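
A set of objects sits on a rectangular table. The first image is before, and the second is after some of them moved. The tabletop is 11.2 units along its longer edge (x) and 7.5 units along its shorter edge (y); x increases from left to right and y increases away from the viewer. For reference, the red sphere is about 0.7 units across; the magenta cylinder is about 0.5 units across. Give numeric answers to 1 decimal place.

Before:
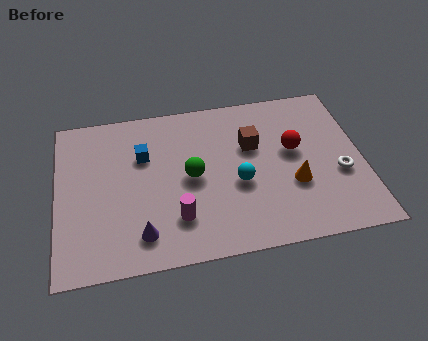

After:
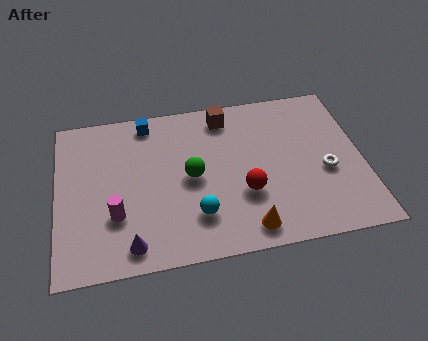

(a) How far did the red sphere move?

2.5

The red sphere moved from about (8.7, 4.3) to (6.8, 2.6), a distance of √(1.9² + 1.7²) ≈ 2.5.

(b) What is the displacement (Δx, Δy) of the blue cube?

(0.2, 1.6)

The blue cube started near (3.2, 5.0) and ended near (3.4, 6.6).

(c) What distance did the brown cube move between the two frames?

1.8

The brown cube was near (7.2, 4.8) before and (6.3, 6.4) after, so it travelled √(0.9² + 1.6²) ≈ 1.8 units.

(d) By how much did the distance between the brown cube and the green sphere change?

+0.5

They were about 2.5 units apart before and 3.0 after — 0.5 units further apart.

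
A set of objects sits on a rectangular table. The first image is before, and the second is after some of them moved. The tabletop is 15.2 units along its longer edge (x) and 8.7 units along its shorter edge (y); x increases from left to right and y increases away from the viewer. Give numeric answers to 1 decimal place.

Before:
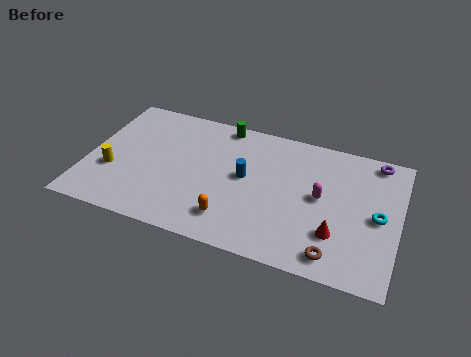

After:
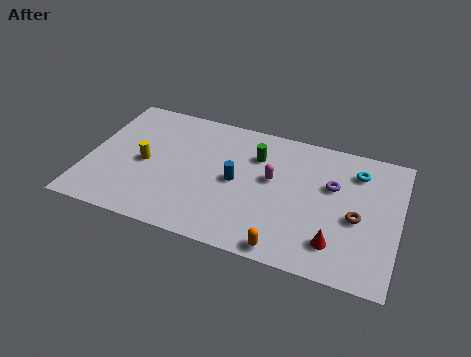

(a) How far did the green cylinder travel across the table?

2.4

From (6.3, 7.9) to (8.1, 6.3), the green cylinder covered √(1.8² + 1.6²) ≈ 2.4 units.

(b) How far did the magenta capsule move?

2.4

From (11.4, 4.6) to (9.0, 5.0), the magenta capsule covered √(2.4² + 0.4²) ≈ 2.4 units.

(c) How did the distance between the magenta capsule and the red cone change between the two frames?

+2.2

The distance was about 2.3 in the first image and 4.5 in the second, so they moved 2.2 units further apart.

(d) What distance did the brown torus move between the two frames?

2.8

The brown torus was near (12.3, 1.2) before and (13.2, 3.8) after, so it travelled √(0.9² + 2.6²) ≈ 2.8 units.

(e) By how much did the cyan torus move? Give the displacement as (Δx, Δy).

(-1.2, 2.6)

The cyan torus was at about (14.2, 4.2) and moved to about (13.0, 6.8).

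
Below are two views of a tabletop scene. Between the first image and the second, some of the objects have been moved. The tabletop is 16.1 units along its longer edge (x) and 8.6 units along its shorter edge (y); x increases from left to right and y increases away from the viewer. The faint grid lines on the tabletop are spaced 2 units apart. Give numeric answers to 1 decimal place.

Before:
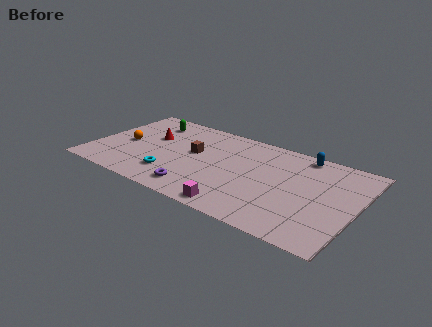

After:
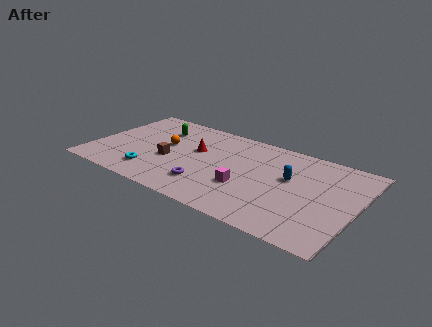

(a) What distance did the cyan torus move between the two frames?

1.2

The cyan torus was near (5.2, 2.1) before and (4.0, 1.8) after, so it travelled √(1.2² + 0.3²) ≈ 1.2 units.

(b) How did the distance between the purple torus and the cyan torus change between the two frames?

+1.6

The distance was about 1.8 in the first image and 3.4 in the second, so they moved 1.6 units further apart.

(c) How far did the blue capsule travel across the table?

2.6

From (12.4, 7.7) to (12.0, 5.1), the blue capsule covered √(0.4² + 2.6²) ≈ 2.6 units.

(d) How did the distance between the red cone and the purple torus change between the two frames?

-2.0

Before: roughly 5.3 units apart; after: 3.3. That's 2.0 units closer together.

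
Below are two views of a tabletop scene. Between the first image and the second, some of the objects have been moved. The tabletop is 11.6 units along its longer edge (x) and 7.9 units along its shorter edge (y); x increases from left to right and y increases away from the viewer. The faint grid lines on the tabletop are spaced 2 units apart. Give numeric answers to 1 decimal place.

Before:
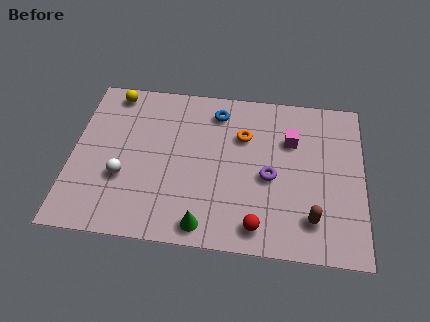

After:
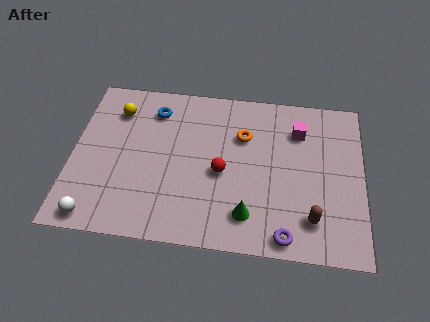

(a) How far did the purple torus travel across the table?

2.8

The purple torus moved from about (7.9, 3.5) to (8.6, 0.8), a distance of √(0.7² + 2.7²) ≈ 2.8.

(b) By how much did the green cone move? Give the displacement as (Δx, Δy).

(1.7, 0.7)

The green cone started near (5.4, 0.9) and ended near (7.1, 1.6).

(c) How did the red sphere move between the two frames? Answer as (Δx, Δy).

(-1.5, 2.4)

The red sphere started near (7.5, 1.1) and ended near (6.0, 3.5).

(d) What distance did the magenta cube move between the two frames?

0.6

From (8.7, 5.4) to (9.0, 5.9), the magenta cube covered √(0.3² + 0.5²) ≈ 0.6 units.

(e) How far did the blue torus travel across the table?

2.5

The blue torus moved from about (5.7, 6.5) to (3.2, 6.3), a distance of √(2.5² + 0.2²) ≈ 2.5.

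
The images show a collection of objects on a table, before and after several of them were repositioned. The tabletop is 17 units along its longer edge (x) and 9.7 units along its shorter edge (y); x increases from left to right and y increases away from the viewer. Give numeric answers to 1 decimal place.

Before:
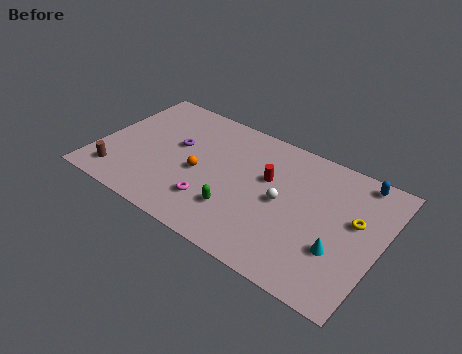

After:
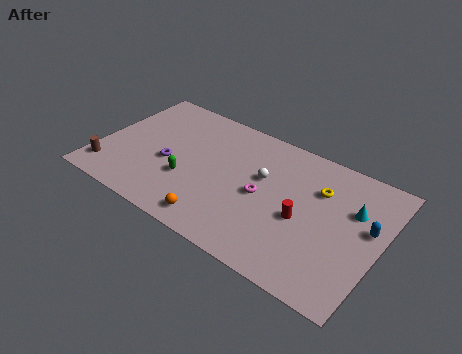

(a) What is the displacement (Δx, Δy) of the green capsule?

(-3.2, 0.7)

The green capsule was at about (8.8, 2.7) and moved to about (5.6, 3.4).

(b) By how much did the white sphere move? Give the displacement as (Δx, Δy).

(-1.4, 1.1)

From the two frames, the white sphere sits at roughly (11.2, 4.8) before and (9.8, 5.9) after.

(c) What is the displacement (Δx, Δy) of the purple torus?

(-0.2, -1.6)

From the two frames, the purple torus sits at roughly (4.5, 5.7) before and (4.3, 4.1) after.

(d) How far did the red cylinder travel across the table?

3.0

The red cylinder was near (10.1, 6.0) before and (12.5, 4.2) after, so it travelled √(2.4² + 1.8²) ≈ 3.0 units.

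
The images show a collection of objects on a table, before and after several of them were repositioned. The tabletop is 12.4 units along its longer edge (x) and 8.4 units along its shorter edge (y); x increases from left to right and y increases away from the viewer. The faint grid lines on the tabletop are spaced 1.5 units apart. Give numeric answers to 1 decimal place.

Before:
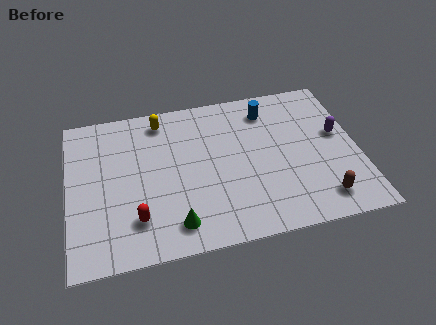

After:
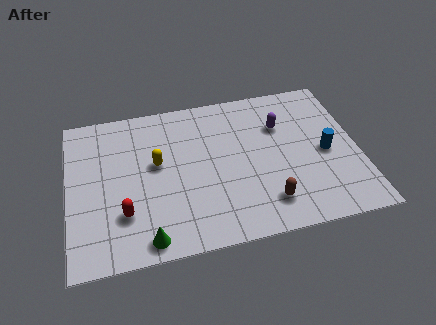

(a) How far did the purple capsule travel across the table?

2.6

From (11.6, 4.8) to (9.2, 5.8), the purple capsule covered √(2.4² + 1.0²) ≈ 2.6 units.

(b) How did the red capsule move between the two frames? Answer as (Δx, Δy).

(-0.5, 0.4)

The red capsule was at about (2.8, 2.0) and moved to about (2.3, 2.4).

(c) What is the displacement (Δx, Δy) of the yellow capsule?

(-0.3, -2.4)

The yellow capsule was at about (4.1, 7.2) and moved to about (3.8, 4.8).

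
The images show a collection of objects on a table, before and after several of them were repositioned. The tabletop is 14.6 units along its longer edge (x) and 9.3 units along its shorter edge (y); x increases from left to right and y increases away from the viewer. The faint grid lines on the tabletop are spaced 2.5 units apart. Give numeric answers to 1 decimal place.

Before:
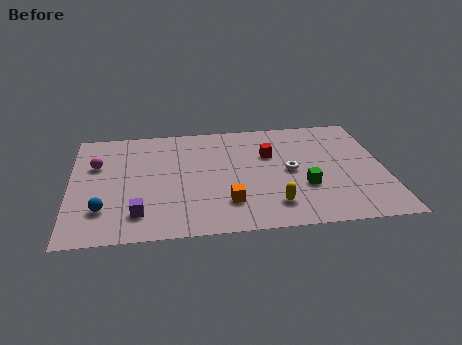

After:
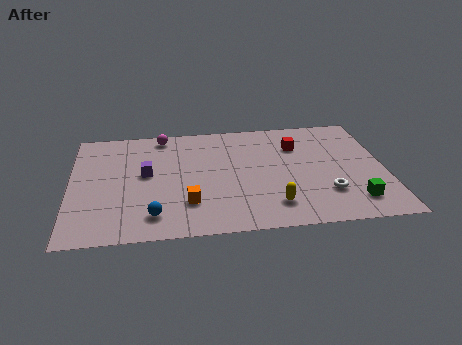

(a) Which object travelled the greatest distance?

the magenta sphere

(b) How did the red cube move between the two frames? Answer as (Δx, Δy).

(1.3, 0.6)

From the two frames, the red cube sits at roughly (9.3, 6.1) before and (10.6, 6.7) after.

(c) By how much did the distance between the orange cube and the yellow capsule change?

+1.8

The distance was about 2.1 in the first image and 3.9 in the second, so they moved 1.8 units further apart.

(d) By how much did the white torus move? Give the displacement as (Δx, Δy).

(1.6, -2.0)

The white torus started near (10.2, 4.6) and ended near (11.8, 2.6).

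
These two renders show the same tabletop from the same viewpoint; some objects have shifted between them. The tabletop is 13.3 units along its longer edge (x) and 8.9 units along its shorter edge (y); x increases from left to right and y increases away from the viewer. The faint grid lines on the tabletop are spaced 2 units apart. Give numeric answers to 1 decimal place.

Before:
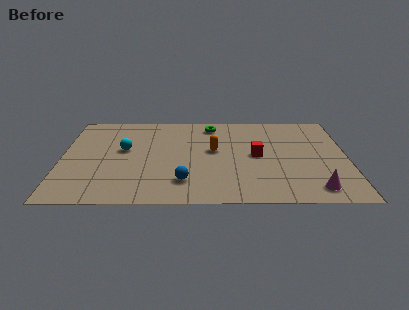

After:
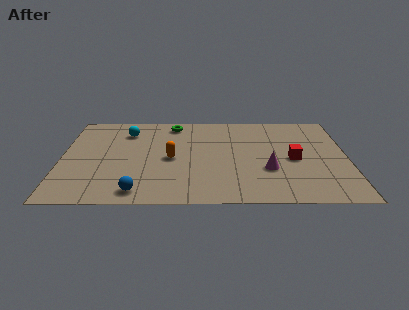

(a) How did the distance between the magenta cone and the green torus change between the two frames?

-1.5

Before: roughly 7.9 units apart; after: 6.4. That's 1.5 units closer together.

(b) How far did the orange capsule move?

2.2

From (7.1, 5.0) to (5.1, 4.2), the orange capsule covered √(2.0² + 0.8²) ≈ 2.2 units.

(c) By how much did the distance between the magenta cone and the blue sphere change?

+0.3

Before: roughly 6.0 units apart; after: 6.3. That's 0.3 units further apart.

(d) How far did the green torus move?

1.8

The green torus was near (7.0, 7.6) before and (5.2, 7.7) after, so it travelled √(1.8² + 0.1²) ≈ 1.8 units.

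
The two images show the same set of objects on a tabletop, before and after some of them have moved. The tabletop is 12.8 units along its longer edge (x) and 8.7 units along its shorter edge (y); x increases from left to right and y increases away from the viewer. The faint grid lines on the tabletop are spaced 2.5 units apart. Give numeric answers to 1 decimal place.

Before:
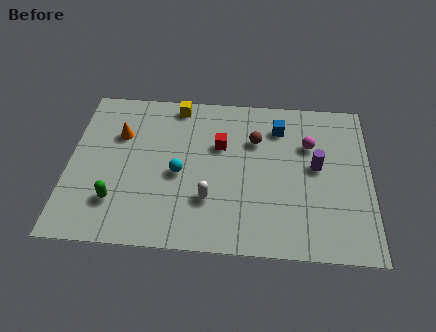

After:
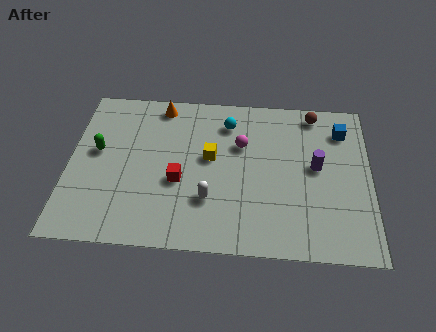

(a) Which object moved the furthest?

the cyan sphere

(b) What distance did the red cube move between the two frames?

2.7

The red cube was near (6.4, 5.6) before and (4.7, 3.5) after, so it travelled √(1.7² + 2.1²) ≈ 2.7 units.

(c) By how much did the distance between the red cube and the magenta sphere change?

-0.4

Before: roughly 3.8 units apart; after: 3.4. That's 0.4 units closer together.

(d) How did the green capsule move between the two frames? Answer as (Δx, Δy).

(-0.9, 2.7)

The green capsule started near (2.1, 2.2) and ended near (1.2, 4.9).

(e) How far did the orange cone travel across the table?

2.5

From (2.1, 5.9) to (3.8, 7.7), the orange cone covered √(1.7² + 1.8²) ≈ 2.5 units.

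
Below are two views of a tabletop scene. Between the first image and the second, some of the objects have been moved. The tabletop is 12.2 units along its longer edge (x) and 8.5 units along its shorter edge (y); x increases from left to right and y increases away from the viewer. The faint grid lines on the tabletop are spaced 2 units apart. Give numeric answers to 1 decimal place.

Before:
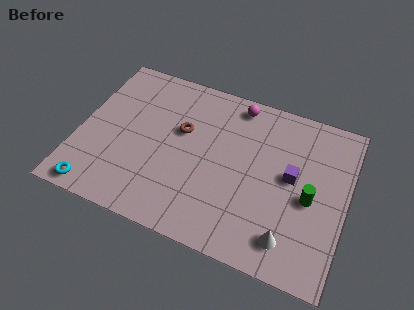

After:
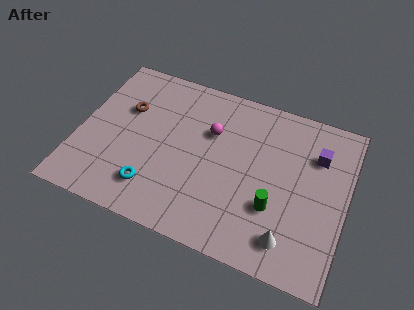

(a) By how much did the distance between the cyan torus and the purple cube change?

-1.1

The distance was about 9.3 in the first image and 8.2 in the second, so they moved 1.1 units closer together.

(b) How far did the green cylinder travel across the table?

1.8

From (10.6, 3.8) to (9.1, 2.8), the green cylinder covered √(1.5² + 1.0²) ≈ 1.8 units.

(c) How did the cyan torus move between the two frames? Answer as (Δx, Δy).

(2.5, 1.0)

The cyan torus was at about (1.2, 0.8) and moved to about (3.7, 1.8).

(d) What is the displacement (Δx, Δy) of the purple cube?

(1.0, 1.5)

From the two frames, the purple cube sits at roughly (9.7, 4.6) before and (10.7, 6.1) after.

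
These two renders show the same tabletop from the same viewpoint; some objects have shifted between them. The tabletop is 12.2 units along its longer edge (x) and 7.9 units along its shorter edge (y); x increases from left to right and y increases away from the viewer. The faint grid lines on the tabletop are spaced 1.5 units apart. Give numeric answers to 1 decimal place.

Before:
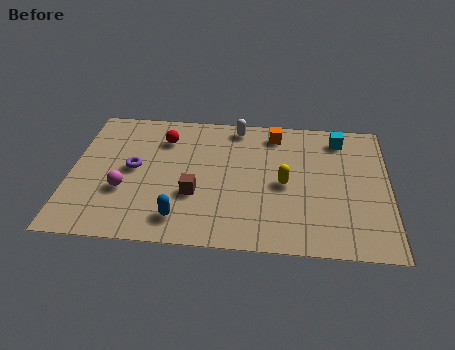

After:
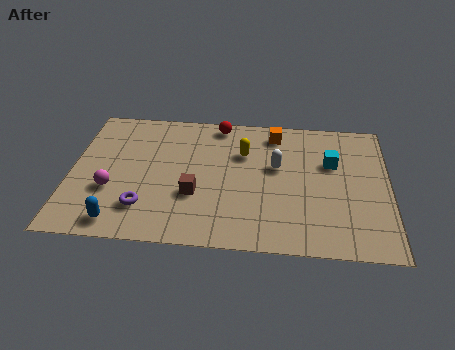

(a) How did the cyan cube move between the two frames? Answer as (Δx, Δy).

(-0.3, -1.5)

From the two frames, the cyan cube sits at roughly (10.3, 6.6) before and (10.0, 5.1) after.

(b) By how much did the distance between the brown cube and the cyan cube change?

-1.0

The distance was about 6.7 in the first image and 5.7 in the second, so they moved 1.0 units closer together.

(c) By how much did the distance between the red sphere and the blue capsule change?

+2.4

Before: roughly 4.7 units apart; after: 7.1. That's 2.4 units further apart.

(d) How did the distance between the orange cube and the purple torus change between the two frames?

+0.9

The distance was about 6.0 in the first image and 6.9 in the second, so they moved 0.9 units further apart.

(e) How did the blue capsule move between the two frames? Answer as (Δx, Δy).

(-2.3, -0.4)

From the two frames, the blue capsule sits at roughly (4.3, 1.4) before and (2.0, 1.0) after.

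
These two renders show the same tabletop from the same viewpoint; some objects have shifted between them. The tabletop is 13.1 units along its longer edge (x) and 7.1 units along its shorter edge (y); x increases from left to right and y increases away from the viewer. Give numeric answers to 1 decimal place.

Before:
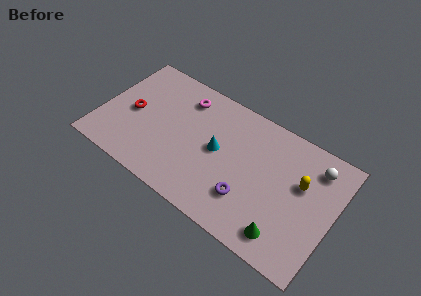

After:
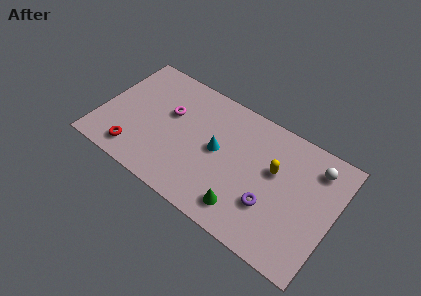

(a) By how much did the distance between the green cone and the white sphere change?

+0.9

The distance was about 4.6 in the first image and 5.5 in the second, so they moved 0.9 units further apart.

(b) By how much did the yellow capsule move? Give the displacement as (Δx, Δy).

(-1.5, -0.1)

The yellow capsule was at about (11.2, 4.4) and moved to about (9.7, 4.3).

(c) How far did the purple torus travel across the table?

1.2

From (8.6, 2.0) to (9.8, 2.3), the purple torus covered √(1.2² + 0.3²) ≈ 1.2 units.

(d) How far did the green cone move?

2.3

The green cone moved from about (10.8, 1.2) to (8.5, 1.3), a distance of √(2.3² + 0.1²) ≈ 2.3.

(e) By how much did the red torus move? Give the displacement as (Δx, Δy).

(0.6, -2.2)

The red torus was at about (1.7, 3.4) and moved to about (2.3, 1.2).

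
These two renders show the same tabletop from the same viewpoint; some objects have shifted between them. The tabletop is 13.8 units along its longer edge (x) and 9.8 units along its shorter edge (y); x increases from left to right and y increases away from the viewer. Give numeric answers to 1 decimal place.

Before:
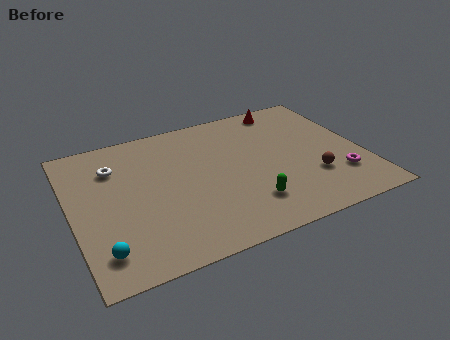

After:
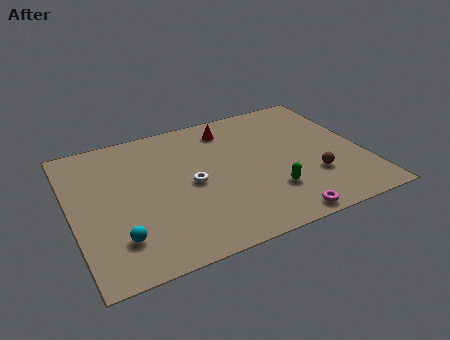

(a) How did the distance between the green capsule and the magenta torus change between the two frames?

-2.5

Before: roughly 4.4 units apart; after: 1.9. That's 2.5 units closer together.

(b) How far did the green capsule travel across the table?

1.2

From (8.0, 2.3) to (9.1, 2.7), the green capsule covered √(1.1² + 0.4²) ≈ 1.2 units.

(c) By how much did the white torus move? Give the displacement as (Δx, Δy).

(3.4, -2.5)

The white torus was at about (2.2, 7.2) and moved to about (5.6, 4.7).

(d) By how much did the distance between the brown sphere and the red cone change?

+0.4

They were about 5.7 units apart before and 6.1 after — 0.4 units further apart.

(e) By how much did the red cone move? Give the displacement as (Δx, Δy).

(-2.9, -0.6)

From the two frames, the red cone sits at roughly (10.7, 8.7) before and (7.8, 8.1) after.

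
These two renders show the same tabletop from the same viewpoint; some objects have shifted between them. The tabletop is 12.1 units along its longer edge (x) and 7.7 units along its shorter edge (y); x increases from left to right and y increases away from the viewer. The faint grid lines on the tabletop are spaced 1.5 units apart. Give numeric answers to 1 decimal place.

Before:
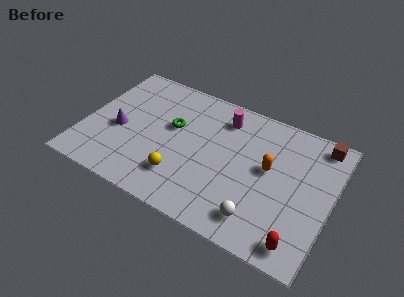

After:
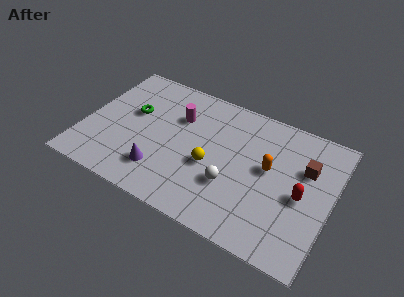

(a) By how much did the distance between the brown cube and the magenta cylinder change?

+1.6

They were about 4.7 units apart before and 6.3 after — 1.6 units further apart.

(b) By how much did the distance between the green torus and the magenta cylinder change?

-0.5

They were about 2.8 units apart before and 2.3 after — 0.5 units closer together.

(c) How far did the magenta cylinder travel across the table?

2.3

The magenta cylinder was near (6.5, 6.2) before and (4.4, 5.3) after, so it travelled √(2.1² + 0.9²) ≈ 2.3 units.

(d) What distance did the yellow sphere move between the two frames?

1.8

The yellow sphere moved from about (5.0, 1.9) to (6.3, 3.2), a distance of √(1.3² + 1.3²) ≈ 1.8.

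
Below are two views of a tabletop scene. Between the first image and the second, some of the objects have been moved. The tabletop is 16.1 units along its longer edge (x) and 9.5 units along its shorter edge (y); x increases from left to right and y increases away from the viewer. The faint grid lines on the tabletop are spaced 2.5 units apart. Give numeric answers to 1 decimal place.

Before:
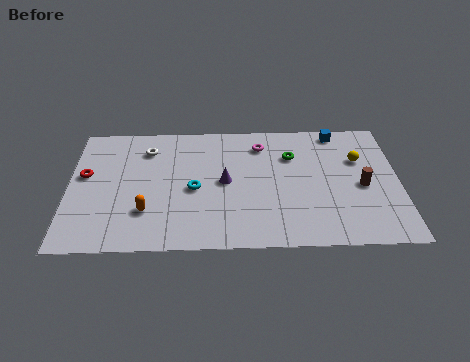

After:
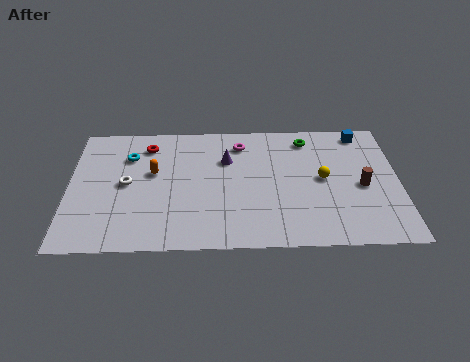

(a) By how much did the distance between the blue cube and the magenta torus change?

+2.1

The distance was about 3.9 in the first image and 6.0 in the second, so they moved 2.1 units further apart.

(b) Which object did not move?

the brown cylinder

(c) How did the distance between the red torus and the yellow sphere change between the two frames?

-4.4

The distance was about 13.4 in the first image and 9.0 in the second, so they moved 4.4 units closer together.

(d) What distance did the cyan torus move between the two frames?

4.1

The cyan torus moved from about (6.1, 4.3) to (2.9, 6.9), a distance of √(3.2² + 2.6²) ≈ 4.1.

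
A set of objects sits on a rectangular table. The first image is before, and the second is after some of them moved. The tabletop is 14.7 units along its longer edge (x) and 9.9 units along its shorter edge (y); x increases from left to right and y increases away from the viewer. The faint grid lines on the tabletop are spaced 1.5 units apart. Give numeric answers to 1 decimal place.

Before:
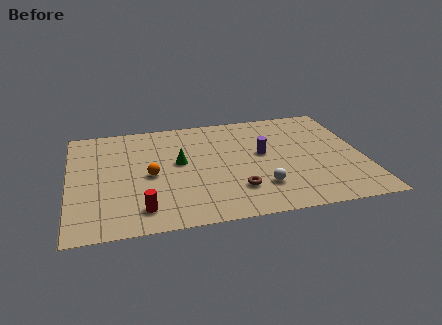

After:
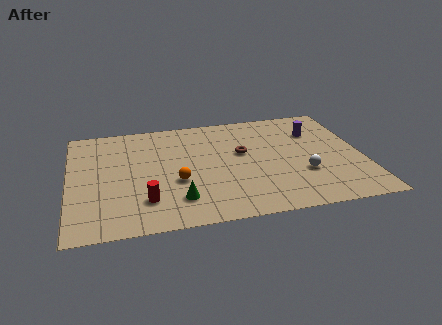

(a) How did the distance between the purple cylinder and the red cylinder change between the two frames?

+2.7

They were about 7.3 units apart before and 10.0 after — 2.7 units further apart.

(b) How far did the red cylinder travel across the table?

0.7

From (3.5, 1.7) to (3.7, 2.4), the red cylinder covered √(0.2² + 0.7²) ≈ 0.7 units.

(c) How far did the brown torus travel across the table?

3.3

The brown torus was near (8.2, 2.5) before and (8.7, 5.8) after, so it travelled √(0.5² + 3.3²) ≈ 3.3 units.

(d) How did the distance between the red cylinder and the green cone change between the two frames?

-2.7

They were about 4.3 units apart before and 1.6 after — 2.7 units closer together.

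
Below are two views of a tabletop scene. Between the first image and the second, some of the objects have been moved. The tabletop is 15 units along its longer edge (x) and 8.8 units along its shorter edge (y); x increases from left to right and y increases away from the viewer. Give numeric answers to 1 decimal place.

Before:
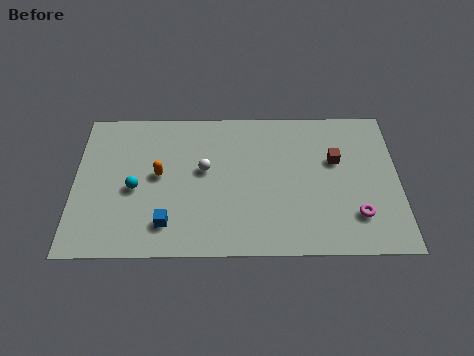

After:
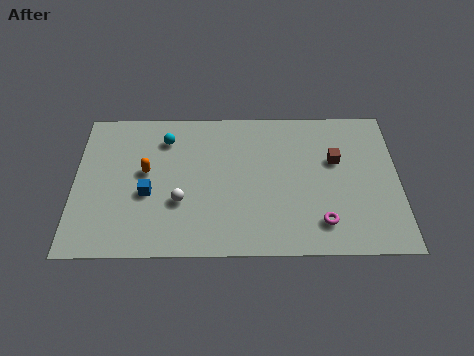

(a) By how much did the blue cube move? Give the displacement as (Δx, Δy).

(-0.9, 1.8)

From the two frames, the blue cube sits at roughly (4.3, 1.8) before and (3.4, 3.6) after.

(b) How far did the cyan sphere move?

3.3

The cyan sphere moved from about (2.8, 3.9) to (4.2, 6.9), a distance of √(1.4² + 3.0²) ≈ 3.3.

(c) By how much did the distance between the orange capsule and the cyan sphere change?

+0.8

The distance was about 1.4 in the first image and 2.2 in the second, so they moved 0.8 units further apart.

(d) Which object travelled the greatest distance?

the cyan sphere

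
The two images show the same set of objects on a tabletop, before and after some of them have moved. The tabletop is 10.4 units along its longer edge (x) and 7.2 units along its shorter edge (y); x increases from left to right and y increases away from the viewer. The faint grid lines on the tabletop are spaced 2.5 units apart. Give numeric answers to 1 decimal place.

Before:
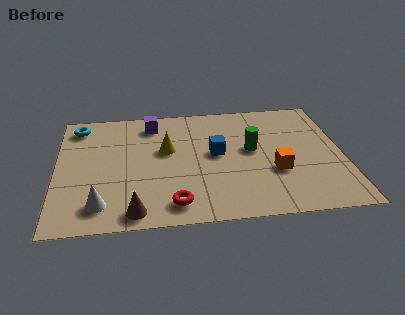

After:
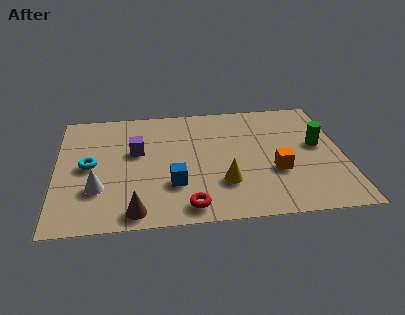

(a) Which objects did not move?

the orange cube and the brown cone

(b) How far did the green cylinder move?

2.4

From (7.1, 4.0) to (9.5, 4.0), the green cylinder covered √(2.4² + 0.0²) ≈ 2.4 units.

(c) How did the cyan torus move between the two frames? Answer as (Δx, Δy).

(0.4, -2.5)

From the two frames, the cyan torus sits at roughly (0.8, 6.1) before and (1.2, 3.6) after.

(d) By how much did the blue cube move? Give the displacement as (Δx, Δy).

(-1.6, -1.7)

From the two frames, the blue cube sits at roughly (5.8, 3.9) before and (4.2, 2.2) after.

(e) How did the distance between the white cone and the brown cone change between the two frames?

+0.6

They were about 1.3 units apart before and 1.9 after — 0.6 units further apart.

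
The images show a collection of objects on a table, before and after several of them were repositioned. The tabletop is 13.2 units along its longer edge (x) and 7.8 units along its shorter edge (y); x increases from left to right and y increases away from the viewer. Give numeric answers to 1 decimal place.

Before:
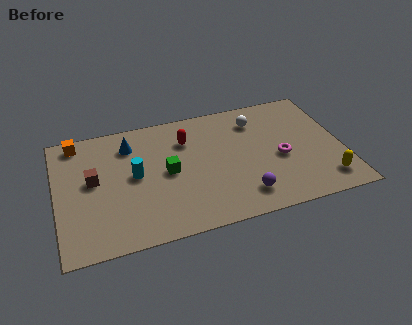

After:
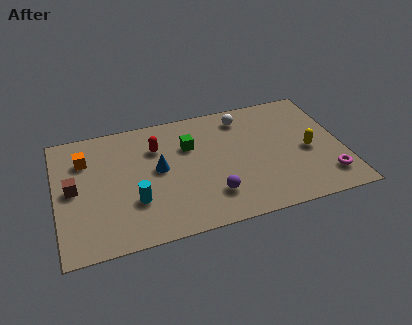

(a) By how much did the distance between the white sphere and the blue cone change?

-1.2

They were about 5.9 units apart before and 4.7 after — 1.2 units closer together.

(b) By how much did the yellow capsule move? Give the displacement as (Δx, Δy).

(-0.6, 2.1)

The yellow capsule was at about (12.2, 1.4) and moved to about (11.6, 3.5).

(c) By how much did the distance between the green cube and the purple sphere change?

-0.6

They were about 4.1 units apart before and 3.5 after — 0.6 units closer together.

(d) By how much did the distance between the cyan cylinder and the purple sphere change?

-1.9

They were about 5.5 units apart before and 3.6 after — 1.9 units closer together.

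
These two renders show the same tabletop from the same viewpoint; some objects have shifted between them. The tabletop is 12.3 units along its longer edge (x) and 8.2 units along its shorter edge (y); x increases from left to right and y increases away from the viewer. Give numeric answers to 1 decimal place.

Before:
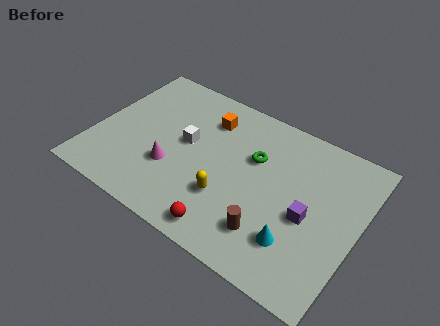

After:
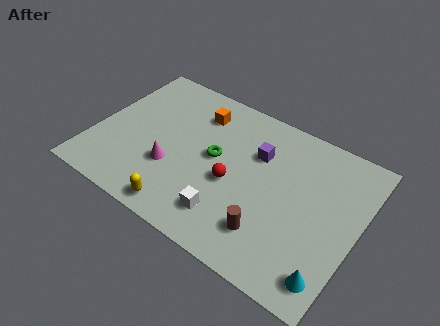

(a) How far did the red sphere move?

2.5

The red sphere moved from about (6.8, 1.0) to (6.6, 3.5), a distance of √(0.2² + 2.5²) ≈ 2.5.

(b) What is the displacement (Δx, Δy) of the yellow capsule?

(-1.8, -1.7)

From the two frames, the yellow capsule sits at roughly (6.5, 2.6) before and (4.7, 0.9) after.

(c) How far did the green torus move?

1.9

From (7.3, 5.3) to (5.6, 4.4), the green torus covered √(1.7² + 0.9²) ≈ 1.9 units.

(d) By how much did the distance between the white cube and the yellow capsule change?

-0.8

Before: roughly 3.0 units apart; after: 2.2. That's 0.8 units closer together.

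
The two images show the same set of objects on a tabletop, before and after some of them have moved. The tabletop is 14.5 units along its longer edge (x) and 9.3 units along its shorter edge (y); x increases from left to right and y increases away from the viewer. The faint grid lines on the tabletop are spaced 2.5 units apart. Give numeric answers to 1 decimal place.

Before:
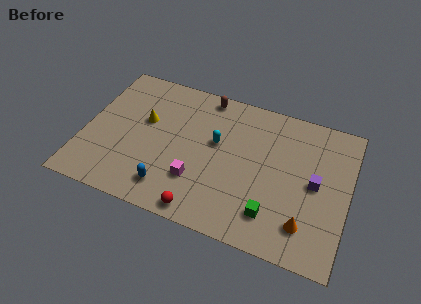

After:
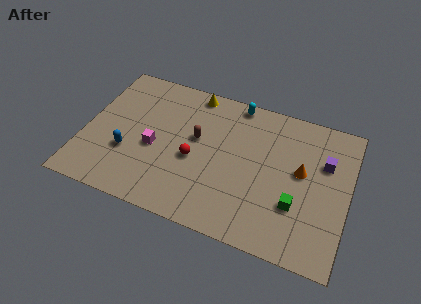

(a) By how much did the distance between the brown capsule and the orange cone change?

-3.0

Before: roughly 8.8 units apart; after: 5.8. That's 3.0 units closer together.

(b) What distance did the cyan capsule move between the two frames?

3.1

The cyan capsule was near (7.2, 5.5) before and (8.0, 8.5) after, so it travelled √(0.8² + 3.0²) ≈ 3.1 units.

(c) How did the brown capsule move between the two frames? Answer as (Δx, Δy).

(-0.2, -3.0)

From the two frames, the brown capsule sits at roughly (6.3, 8.4) before and (6.1, 5.4) after.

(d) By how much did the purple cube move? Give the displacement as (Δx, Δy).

(0.4, 1.5)

The purple cube was at about (12.7, 4.7) and moved to about (13.1, 6.2).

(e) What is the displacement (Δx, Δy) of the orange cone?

(-0.5, 3.2)

From the two frames, the orange cone sits at roughly (12.4, 2.0) before and (11.9, 5.2) after.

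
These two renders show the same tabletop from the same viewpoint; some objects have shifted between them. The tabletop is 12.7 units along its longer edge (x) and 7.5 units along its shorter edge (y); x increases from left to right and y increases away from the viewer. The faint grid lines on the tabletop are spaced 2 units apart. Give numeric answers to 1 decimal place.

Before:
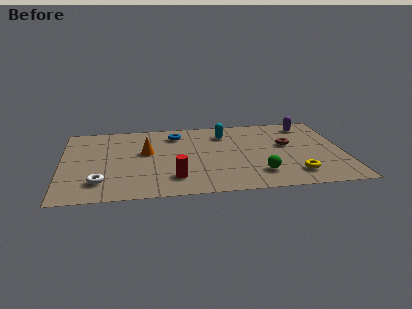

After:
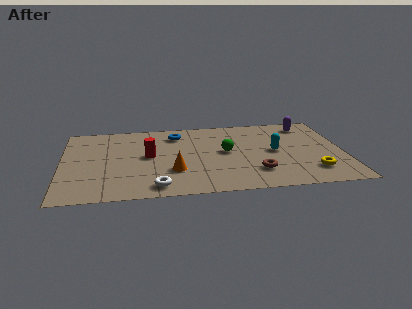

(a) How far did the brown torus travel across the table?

2.9

The brown torus moved from about (10.2, 4.4) to (8.7, 1.9), a distance of √(1.5² + 2.5²) ≈ 2.9.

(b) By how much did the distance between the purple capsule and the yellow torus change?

-0.3

Before: roughly 4.9 units apart; after: 4.6. That's 0.3 units closer together.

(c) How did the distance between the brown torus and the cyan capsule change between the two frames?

-1.0

Before: roughly 3.1 units apart; after: 2.1. That's 1.0 units closer together.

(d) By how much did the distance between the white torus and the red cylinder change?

-0.3

The distance was about 3.3 in the first image and 3.0 in the second, so they moved 0.3 units closer together.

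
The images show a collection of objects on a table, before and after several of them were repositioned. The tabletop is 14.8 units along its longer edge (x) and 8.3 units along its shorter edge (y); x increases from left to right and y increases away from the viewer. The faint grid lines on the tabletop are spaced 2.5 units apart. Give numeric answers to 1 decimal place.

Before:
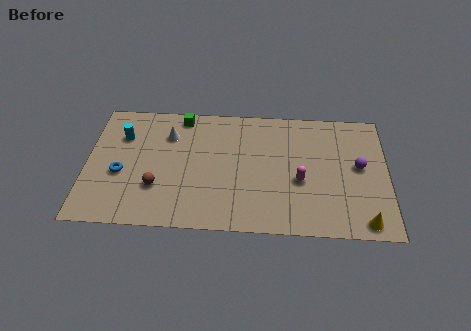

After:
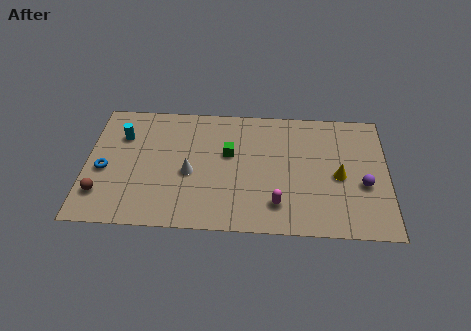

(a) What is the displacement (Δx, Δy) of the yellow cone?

(-1.2, 2.9)

From the two frames, the yellow cone sits at roughly (13.6, 0.9) before and (12.4, 3.8) after.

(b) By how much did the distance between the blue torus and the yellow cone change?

-0.7

They were about 12.2 units apart before and 11.5 after — 0.7 units closer together.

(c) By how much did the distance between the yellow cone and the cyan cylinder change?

-2.0

The distance was about 12.9 in the first image and 10.9 in the second, so they moved 2.0 units closer together.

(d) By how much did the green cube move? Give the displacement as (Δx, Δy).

(2.4, -2.4)

From the two frames, the green cube sits at roughly (4.6, 7.4) before and (7.0, 5.0) after.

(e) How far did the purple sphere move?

1.2

The purple sphere moved from about (13.4, 4.5) to (13.6, 3.3), a distance of √(0.2² + 1.2²) ≈ 1.2.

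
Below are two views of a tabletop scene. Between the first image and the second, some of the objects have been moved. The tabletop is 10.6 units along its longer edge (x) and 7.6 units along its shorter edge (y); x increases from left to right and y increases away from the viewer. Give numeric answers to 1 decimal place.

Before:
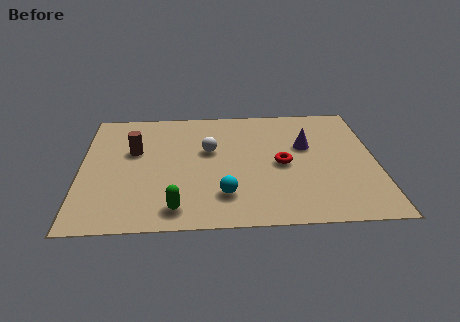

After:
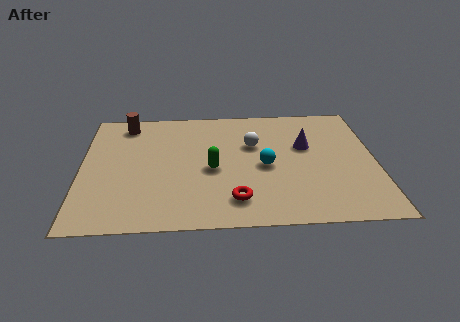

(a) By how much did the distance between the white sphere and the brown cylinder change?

+2.2

Before: roughly 2.7 units apart; after: 4.9. That's 2.2 units further apart.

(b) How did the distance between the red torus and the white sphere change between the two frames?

+0.7

The distance was about 2.8 in the first image and 3.5 in the second, so they moved 0.7 units further apart.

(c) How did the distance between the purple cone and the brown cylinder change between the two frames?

+0.5

Before: roughly 6.2 units apart; after: 6.7. That's 0.5 units further apart.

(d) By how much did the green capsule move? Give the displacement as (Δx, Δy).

(1.3, 2.3)

From the two frames, the green capsule sits at roughly (3.4, 1.1) before and (4.7, 3.4) after.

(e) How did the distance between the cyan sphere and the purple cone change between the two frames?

-2.3

Before: roughly 4.2 units apart; after: 1.9. That's 2.3 units closer together.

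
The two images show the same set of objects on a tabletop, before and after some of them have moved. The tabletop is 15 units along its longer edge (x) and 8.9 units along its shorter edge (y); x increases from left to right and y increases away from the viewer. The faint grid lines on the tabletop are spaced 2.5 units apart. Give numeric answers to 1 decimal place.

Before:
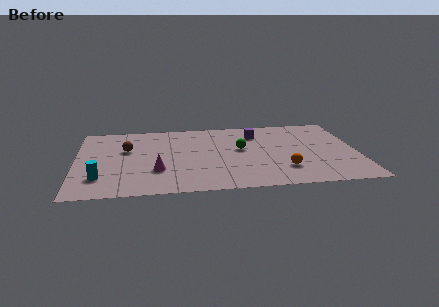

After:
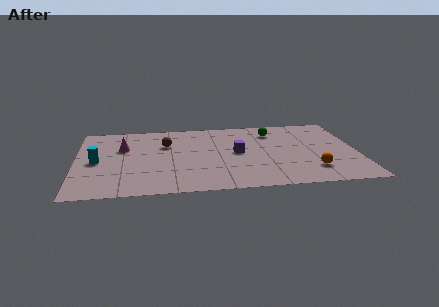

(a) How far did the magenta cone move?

3.5

From (4.3, 2.8) to (2.5, 5.8), the magenta cone covered √(1.8² + 3.0²) ≈ 3.5 units.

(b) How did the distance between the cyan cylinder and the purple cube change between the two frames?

-2.1

Before: roughly 9.6 units apart; after: 7.5. That's 2.1 units closer together.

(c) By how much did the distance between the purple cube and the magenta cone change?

-0.5

Before: roughly 6.7 units apart; after: 6.2. That's 0.5 units closer together.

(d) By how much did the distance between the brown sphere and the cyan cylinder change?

+0.4

Before: roughly 3.7 units apart; after: 4.1. That's 0.4 units further apart.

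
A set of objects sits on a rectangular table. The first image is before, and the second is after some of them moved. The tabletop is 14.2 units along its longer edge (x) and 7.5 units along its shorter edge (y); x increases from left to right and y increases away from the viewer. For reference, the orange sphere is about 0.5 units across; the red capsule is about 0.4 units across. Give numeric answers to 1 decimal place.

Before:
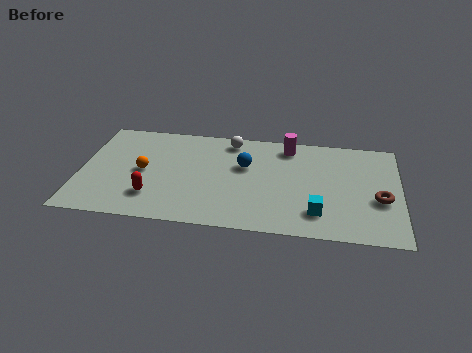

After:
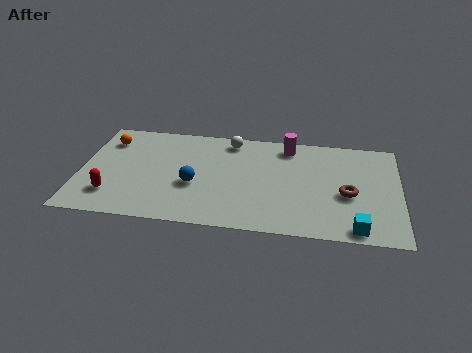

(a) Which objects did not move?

the magenta cylinder and the white sphere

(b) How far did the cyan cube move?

1.9

The cyan cube was near (10.6, 1.7) before and (12.3, 0.8) after, so it travelled √(1.7² + 0.9²) ≈ 1.9 units.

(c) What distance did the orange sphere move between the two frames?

2.7

From (2.8, 3.7) to (1.1, 5.8), the orange sphere covered √(1.7² + 2.1²) ≈ 2.7 units.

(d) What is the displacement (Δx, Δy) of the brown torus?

(-1.4, 0.2)

The brown torus was at about (13.3, 3.0) and moved to about (11.9, 3.2).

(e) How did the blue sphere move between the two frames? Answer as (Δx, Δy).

(-2.2, -1.7)

From the two frames, the blue sphere sits at roughly (7.3, 4.7) before and (5.1, 3.0) after.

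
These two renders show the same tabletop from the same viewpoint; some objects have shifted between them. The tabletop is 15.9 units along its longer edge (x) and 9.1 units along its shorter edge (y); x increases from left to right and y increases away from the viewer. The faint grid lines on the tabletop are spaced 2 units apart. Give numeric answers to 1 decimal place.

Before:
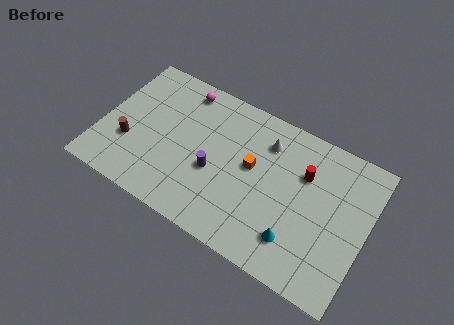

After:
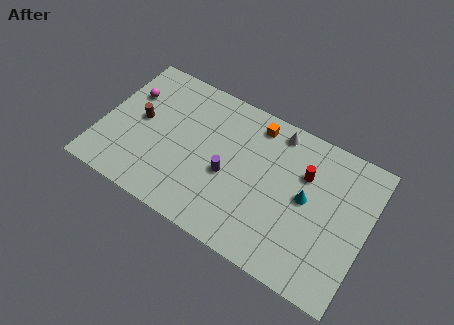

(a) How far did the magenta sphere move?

3.4

The magenta sphere was near (4.3, 7.9) before and (1.3, 6.2) after, so it travelled √(3.0² + 1.7²) ≈ 3.4 units.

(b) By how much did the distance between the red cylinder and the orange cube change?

+0.4

They were about 3.2 units apart before and 3.6 after — 0.4 units further apart.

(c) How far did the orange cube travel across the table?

2.7

The orange cube moved from about (9.0, 5.1) to (8.8, 7.8), a distance of √(0.2² + 2.7²) ≈ 2.7.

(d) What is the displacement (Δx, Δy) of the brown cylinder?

(0.4, 1.7)

From the two frames, the brown cylinder sits at roughly (1.8, 3.1) before and (2.2, 4.8) after.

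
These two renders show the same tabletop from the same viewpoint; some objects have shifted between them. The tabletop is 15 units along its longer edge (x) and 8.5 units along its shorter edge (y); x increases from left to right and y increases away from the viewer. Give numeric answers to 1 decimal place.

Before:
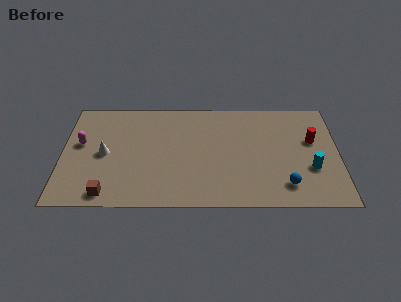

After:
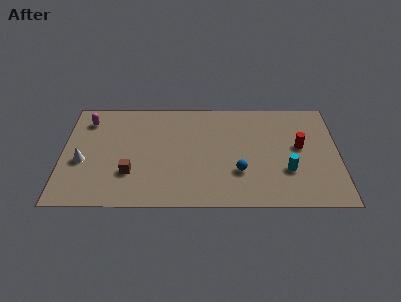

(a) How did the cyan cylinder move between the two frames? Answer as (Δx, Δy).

(-1.3, -0.2)

The cyan cylinder was at about (13.5, 3.0) and moved to about (12.2, 2.8).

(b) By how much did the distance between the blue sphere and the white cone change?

-1.6

Before: roughly 10.1 units apart; after: 8.5. That's 1.6 units closer together.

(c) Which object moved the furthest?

the blue sphere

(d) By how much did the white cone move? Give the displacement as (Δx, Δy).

(-1.2, -0.6)

The white cone started near (2.3, 4.1) and ended near (1.1, 3.5).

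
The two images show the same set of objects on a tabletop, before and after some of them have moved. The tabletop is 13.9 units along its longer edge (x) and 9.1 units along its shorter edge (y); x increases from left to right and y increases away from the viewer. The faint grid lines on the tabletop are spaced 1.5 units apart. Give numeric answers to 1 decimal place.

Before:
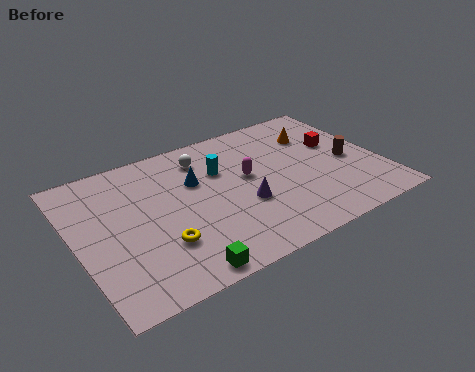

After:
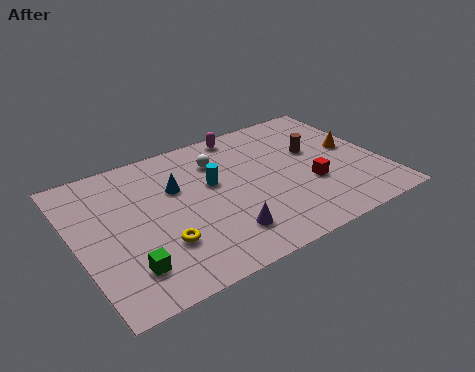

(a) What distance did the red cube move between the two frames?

2.8

The red cube was near (12.2, 5.5) before and (10.5, 3.3) after, so it travelled √(1.7² + 2.2²) ≈ 2.8 units.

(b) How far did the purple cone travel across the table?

1.8

The purple cone was near (7.4, 3.4) before and (6.2, 2.0) after, so it travelled √(1.2² + 1.4²) ≈ 1.8 units.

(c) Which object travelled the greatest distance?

the magenta capsule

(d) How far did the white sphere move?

0.8

The white sphere was near (6.2, 7.3) before and (6.8, 6.8) after, so it travelled √(0.6² + 0.5²) ≈ 0.8 units.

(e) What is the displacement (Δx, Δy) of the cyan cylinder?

(-0.5, -0.7)

From the two frames, the cyan cylinder sits at roughly (6.8, 6.1) before and (6.3, 5.4) after.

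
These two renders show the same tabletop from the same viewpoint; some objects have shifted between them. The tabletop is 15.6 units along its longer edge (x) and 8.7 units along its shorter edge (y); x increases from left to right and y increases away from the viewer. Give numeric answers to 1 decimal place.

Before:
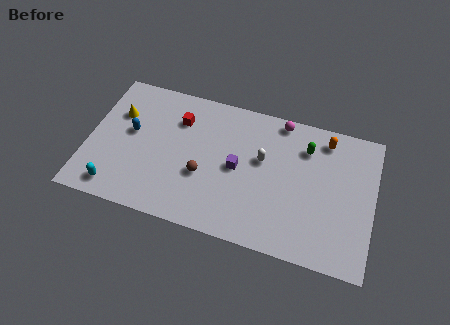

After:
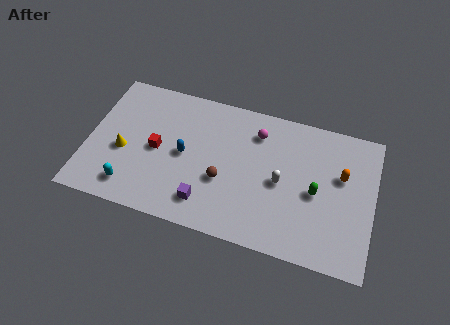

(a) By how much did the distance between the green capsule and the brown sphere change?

-1.3

The distance was about 6.3 in the first image and 5.0 in the second, so they moved 1.3 units closer together.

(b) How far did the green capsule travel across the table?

2.7

From (11.8, 6.6) to (12.5, 4.0), the green capsule covered √(0.7² + 2.6²) ≈ 2.7 units.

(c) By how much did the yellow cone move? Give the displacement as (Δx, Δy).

(0.5, -2.3)

The yellow cone started near (1.5, 5.9) and ended near (2.0, 3.6).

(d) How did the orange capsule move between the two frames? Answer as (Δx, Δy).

(1.0, -2.0)

The orange capsule was at about (12.8, 7.4) and moved to about (13.8, 5.4).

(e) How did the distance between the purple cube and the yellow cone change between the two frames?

-1.8

The distance was about 6.9 in the first image and 5.1 in the second, so they moved 1.8 units closer together.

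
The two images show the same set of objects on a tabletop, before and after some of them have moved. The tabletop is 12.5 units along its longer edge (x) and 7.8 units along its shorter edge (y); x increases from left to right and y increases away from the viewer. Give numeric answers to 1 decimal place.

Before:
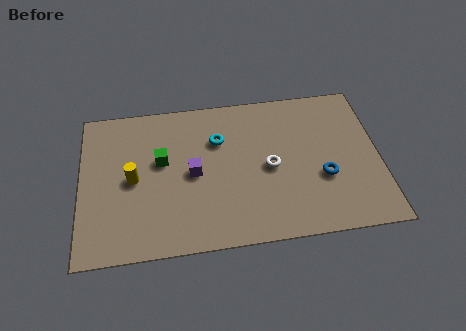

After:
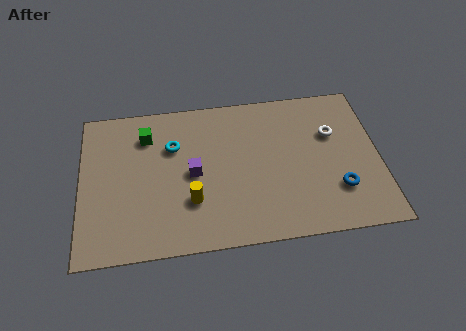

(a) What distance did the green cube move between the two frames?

1.5

The green cube was near (3.4, 4.6) before and (2.8, 6.0) after, so it travelled √(0.6² + 1.4²) ≈ 1.5 units.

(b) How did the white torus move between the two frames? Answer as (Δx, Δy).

(2.7, 1.4)

The white torus was at about (7.9, 3.7) and moved to about (10.6, 5.1).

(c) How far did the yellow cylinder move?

2.8

From (2.2, 3.8) to (4.6, 2.4), the yellow cylinder covered √(2.4² + 1.4²) ≈ 2.8 units.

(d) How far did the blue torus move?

0.9

From (10.1, 2.9) to (10.7, 2.2), the blue torus covered √(0.6² + 0.7²) ≈ 0.9 units.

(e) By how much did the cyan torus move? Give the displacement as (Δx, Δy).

(-1.9, -0.1)

The cyan torus started near (5.8, 5.4) and ended near (3.9, 5.3).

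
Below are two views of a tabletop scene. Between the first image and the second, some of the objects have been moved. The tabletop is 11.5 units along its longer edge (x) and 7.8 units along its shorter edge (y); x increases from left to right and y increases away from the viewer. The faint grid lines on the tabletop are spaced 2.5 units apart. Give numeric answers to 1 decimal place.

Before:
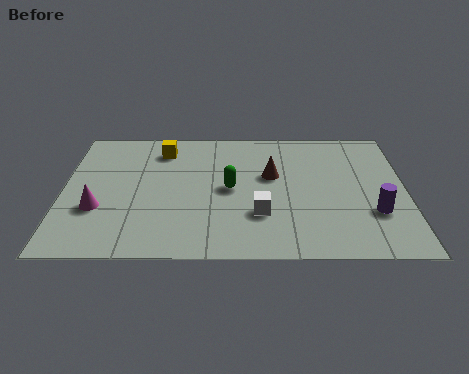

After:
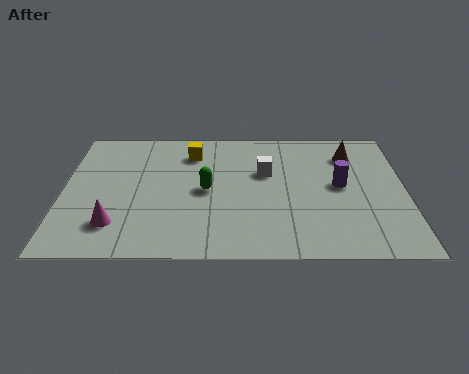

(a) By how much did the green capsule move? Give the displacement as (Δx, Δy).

(-0.8, -0.1)

From the two frames, the green capsule sits at roughly (5.6, 3.9) before and (4.8, 3.8) after.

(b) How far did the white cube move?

2.5

The white cube was near (6.6, 2.4) before and (6.8, 4.9) after, so it travelled √(0.2² + 2.5²) ≈ 2.5 units.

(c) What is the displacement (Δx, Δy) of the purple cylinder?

(-1.1, 1.6)

The purple cylinder started near (10.4, 2.5) and ended near (9.3, 4.1).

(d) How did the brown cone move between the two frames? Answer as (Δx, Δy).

(2.7, 1.3)

From the two frames, the brown cone sits at roughly (7.0, 4.7) before and (9.7, 6.0) after.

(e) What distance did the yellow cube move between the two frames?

1.0

The yellow cube was near (3.3, 6.3) before and (4.3, 6.1) after, so it travelled √(1.0² + 0.2²) ≈ 1.0 units.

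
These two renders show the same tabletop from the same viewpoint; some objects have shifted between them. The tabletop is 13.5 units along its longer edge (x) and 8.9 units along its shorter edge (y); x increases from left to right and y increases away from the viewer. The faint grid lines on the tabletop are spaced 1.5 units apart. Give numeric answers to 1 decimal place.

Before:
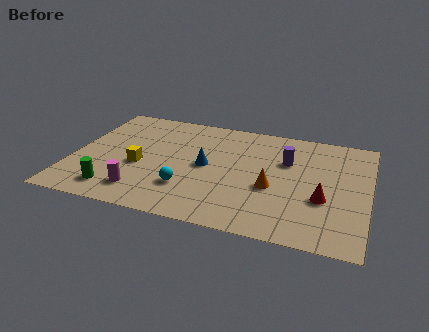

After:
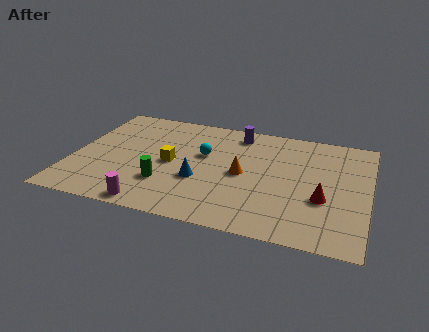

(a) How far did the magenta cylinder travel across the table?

1.1

From (3.4, 1.7) to (4.0, 0.8), the magenta cylinder covered √(0.6² + 0.9²) ≈ 1.1 units.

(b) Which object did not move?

the red cone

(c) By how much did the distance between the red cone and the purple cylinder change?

+2.8

Before: roughly 3.2 units apart; after: 6.0. That's 2.8 units further apart.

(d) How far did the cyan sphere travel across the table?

2.9

From (5.4, 2.5) to (5.9, 5.4), the cyan sphere covered √(0.5² + 2.9²) ≈ 2.9 units.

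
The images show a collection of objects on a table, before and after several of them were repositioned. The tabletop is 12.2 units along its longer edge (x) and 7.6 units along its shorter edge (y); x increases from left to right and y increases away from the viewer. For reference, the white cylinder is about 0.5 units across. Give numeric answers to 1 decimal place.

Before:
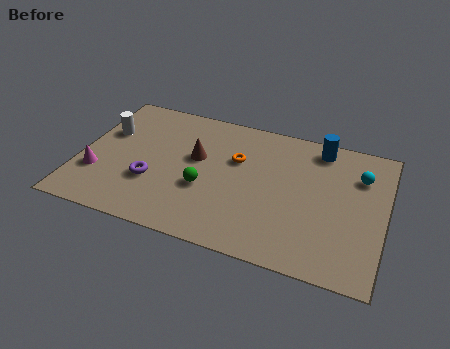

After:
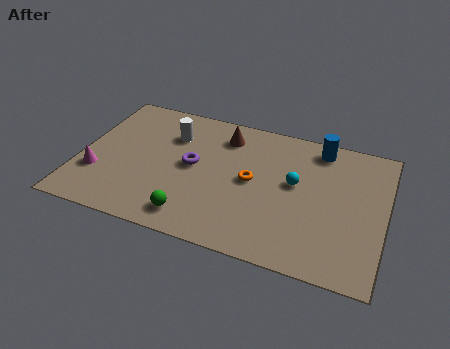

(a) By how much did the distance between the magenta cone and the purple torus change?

+1.8

They were about 2.2 units apart before and 4.0 after — 1.8 units further apart.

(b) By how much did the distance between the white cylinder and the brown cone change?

-1.5

Before: roughly 3.7 units apart; after: 2.2. That's 1.5 units closer together.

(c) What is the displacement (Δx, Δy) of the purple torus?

(1.5, 1.4)

The purple torus was at about (3.0, 2.6) and moved to about (4.5, 4.0).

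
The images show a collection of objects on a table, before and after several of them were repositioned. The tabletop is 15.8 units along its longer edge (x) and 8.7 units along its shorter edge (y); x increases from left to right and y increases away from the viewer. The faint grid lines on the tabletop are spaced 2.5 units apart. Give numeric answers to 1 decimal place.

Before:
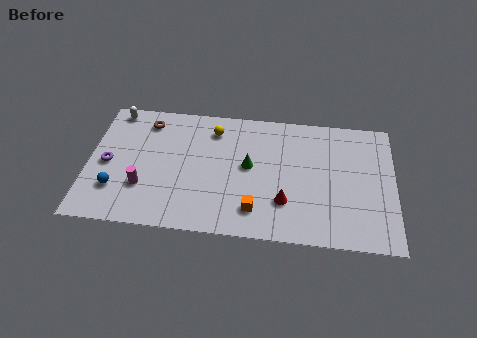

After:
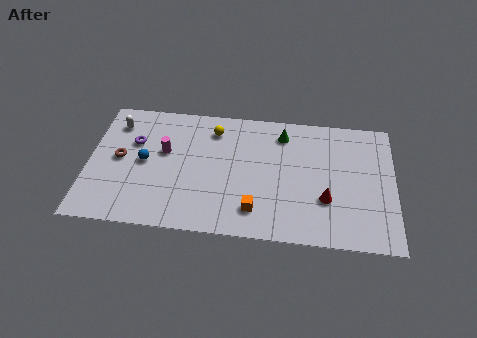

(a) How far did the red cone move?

2.1

The red cone was near (10.2, 2.5) before and (12.3, 2.9) after, so it travelled √(2.1² + 0.4²) ≈ 2.1 units.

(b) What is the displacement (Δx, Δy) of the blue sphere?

(1.4, 2.0)

The blue sphere was at about (1.5, 2.4) and moved to about (2.9, 4.4).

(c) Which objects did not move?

the yellow sphere and the orange cube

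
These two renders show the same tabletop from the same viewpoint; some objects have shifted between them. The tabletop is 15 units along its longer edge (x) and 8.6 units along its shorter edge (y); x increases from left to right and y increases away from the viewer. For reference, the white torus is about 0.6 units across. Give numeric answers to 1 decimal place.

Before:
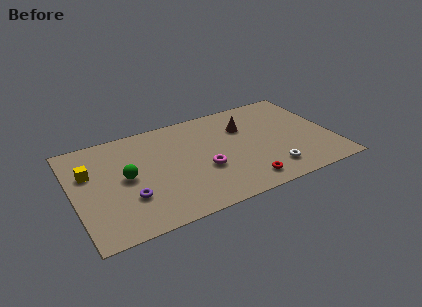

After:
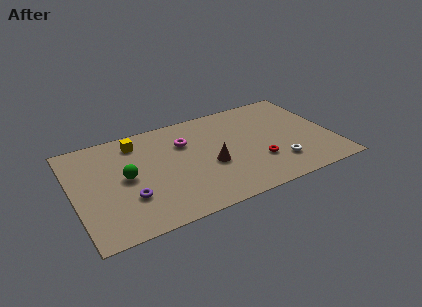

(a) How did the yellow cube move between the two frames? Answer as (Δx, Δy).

(2.9, 1.5)

The yellow cube was at about (1.0, 5.6) and moved to about (3.9, 7.1).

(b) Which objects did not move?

the green sphere and the purple torus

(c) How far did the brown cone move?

3.4

The brown cone moved from about (10.1, 6.0) to (7.8, 3.5), a distance of √(2.3² + 2.5²) ≈ 3.4.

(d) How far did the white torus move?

0.6

The white torus was near (11.1, 1.7) before and (11.6, 2.1) after, so it travelled √(0.5² + 0.4²) ≈ 0.6 units.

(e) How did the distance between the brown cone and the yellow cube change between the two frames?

-3.8

Before: roughly 9.1 units apart; after: 5.3. That's 3.8 units closer together.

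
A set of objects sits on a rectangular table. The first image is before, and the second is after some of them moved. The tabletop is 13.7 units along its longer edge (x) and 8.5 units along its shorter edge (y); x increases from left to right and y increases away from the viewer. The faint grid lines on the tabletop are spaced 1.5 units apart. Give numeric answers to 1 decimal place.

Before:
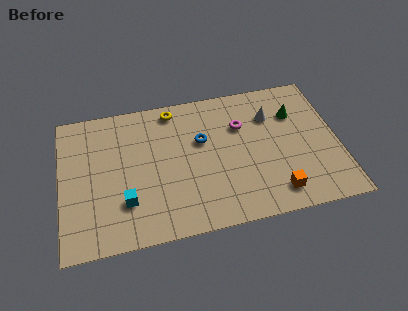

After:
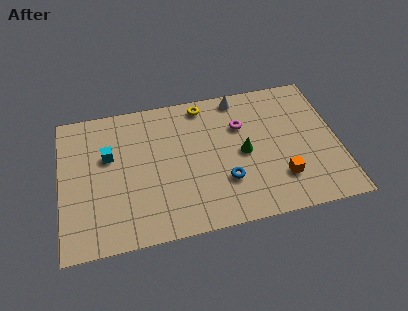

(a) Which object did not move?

the magenta torus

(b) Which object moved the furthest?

the green cone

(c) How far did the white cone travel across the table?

2.1

From (10.5, 6.1) to (9.0, 7.6), the white cone covered √(1.5² + 1.5²) ≈ 2.1 units.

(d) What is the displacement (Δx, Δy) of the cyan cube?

(-0.7, 2.9)

The cyan cube was at about (3.1, 2.4) and moved to about (2.4, 5.3).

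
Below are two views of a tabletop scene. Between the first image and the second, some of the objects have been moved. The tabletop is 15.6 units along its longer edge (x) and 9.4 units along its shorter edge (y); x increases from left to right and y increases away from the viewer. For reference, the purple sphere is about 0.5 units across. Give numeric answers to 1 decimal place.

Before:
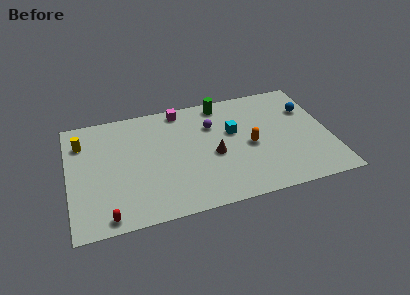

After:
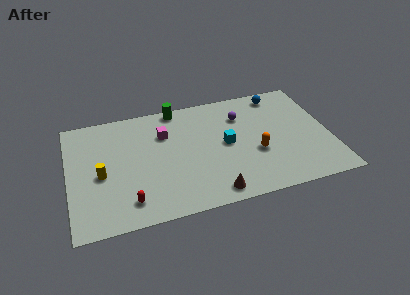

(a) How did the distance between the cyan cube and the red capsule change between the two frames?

-2.4

They were about 9.2 units apart before and 6.8 after — 2.4 units closer together.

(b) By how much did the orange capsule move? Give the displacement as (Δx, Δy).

(0.3, -0.7)

The orange capsule started near (10.8, 4.3) and ended near (11.1, 3.6).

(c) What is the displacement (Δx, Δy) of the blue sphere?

(-1.6, 1.7)

The blue sphere was at about (14.5, 6.5) and moved to about (12.9, 8.2).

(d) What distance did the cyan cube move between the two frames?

1.0

From (9.9, 5.7) to (9.4, 4.8), the cyan cube covered √(0.5² + 0.9²) ≈ 1.0 units.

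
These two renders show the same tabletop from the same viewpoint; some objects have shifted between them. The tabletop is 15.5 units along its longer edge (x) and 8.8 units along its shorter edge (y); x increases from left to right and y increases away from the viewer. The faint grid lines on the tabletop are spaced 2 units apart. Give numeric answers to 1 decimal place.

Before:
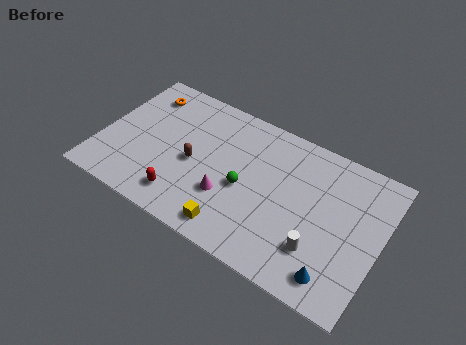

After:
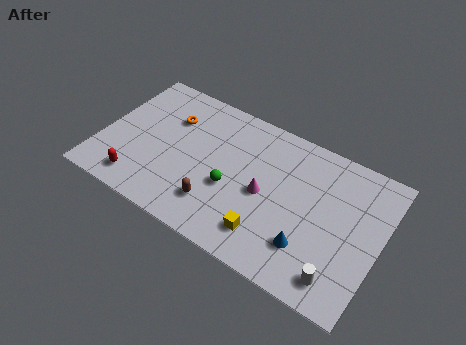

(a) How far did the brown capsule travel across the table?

2.5

The brown capsule moved from about (5.2, 4.0) to (6.8, 2.1), a distance of √(1.6² + 1.9²) ≈ 2.5.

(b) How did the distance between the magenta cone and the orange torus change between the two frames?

-0.8

They were about 6.9 units apart before and 6.1 after — 0.8 units closer together.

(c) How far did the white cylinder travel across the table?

1.6

From (12.4, 2.4) to (13.7, 1.4), the white cylinder covered √(1.3² + 1.0²) ≈ 1.6 units.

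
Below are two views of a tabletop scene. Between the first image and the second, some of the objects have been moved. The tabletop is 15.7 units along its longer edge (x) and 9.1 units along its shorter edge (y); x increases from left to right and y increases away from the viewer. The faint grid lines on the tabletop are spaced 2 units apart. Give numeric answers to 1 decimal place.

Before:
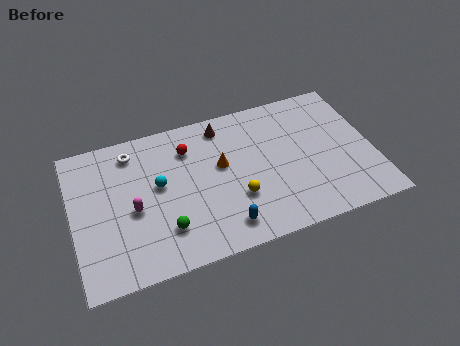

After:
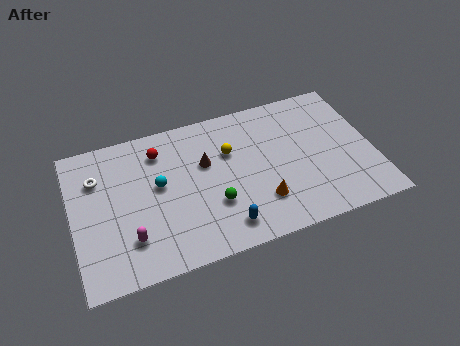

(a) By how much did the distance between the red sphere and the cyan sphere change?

-0.4

They were about 2.5 units apart before and 2.1 after — 0.4 units closer together.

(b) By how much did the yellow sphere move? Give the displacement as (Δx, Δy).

(-0.1, 3.0)

From the two frames, the yellow sphere sits at roughly (8.4, 3.0) before and (8.3, 6.0) after.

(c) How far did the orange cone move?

3.4

The orange cone was near (7.8, 5.3) before and (9.6, 2.4) after, so it travelled √(1.8² + 2.9²) ≈ 3.4 units.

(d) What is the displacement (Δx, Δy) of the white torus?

(-1.9, -1.1)

The white torus started near (3.3, 7.6) and ended near (1.4, 6.5).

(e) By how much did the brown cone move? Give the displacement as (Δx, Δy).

(-1.1, -2.1)

The brown cone started near (8.1, 7.8) and ended near (7.0, 5.7).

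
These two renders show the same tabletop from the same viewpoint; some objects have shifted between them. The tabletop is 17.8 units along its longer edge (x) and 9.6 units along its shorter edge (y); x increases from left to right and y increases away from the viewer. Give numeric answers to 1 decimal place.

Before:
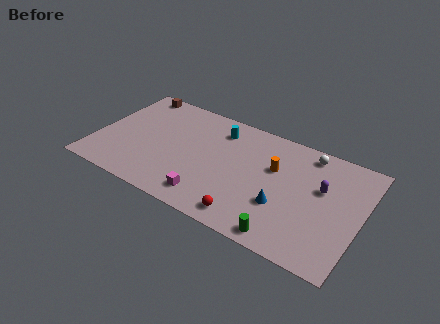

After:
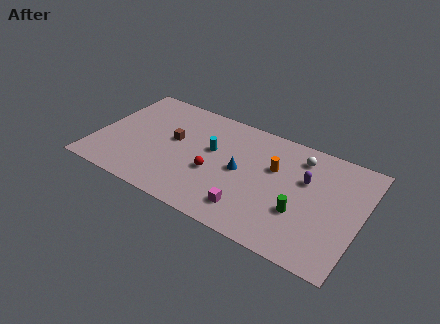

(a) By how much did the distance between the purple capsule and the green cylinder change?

-2.4

The distance was about 5.2 in the first image and 2.8 in the second, so they moved 2.4 units closer together.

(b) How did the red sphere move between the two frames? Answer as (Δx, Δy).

(-2.7, 2.5)

The red sphere was at about (10.8, 1.3) and moved to about (8.1, 3.8).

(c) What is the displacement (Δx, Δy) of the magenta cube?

(2.7, 0.3)

The magenta cube started near (8.1, 1.6) and ended near (10.8, 1.9).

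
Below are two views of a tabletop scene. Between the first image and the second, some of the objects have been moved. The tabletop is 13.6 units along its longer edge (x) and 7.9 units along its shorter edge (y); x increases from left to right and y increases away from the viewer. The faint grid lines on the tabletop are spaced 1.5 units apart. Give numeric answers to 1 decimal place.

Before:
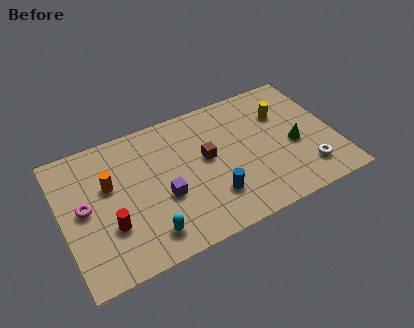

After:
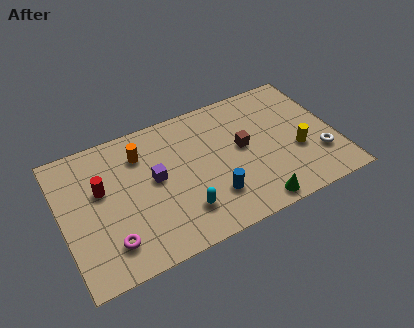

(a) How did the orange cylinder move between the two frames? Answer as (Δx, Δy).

(1.7, 1.1)

The orange cylinder was at about (2.4, 4.9) and moved to about (4.1, 6.0).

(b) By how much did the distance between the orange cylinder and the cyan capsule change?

+0.6

The distance was about 3.8 in the first image and 4.4 in the second, so they moved 0.6 units further apart.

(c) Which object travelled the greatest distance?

the green cone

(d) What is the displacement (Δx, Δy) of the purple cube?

(-0.3, 1.2)

The purple cube was at about (4.9, 3.1) and moved to about (4.6, 4.3).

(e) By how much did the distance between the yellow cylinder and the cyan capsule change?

-2.4

They were about 8.4 units apart before and 6.0 after — 2.4 units closer together.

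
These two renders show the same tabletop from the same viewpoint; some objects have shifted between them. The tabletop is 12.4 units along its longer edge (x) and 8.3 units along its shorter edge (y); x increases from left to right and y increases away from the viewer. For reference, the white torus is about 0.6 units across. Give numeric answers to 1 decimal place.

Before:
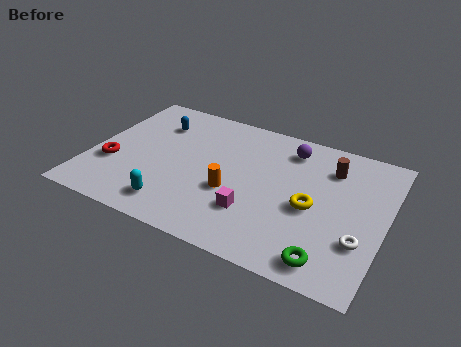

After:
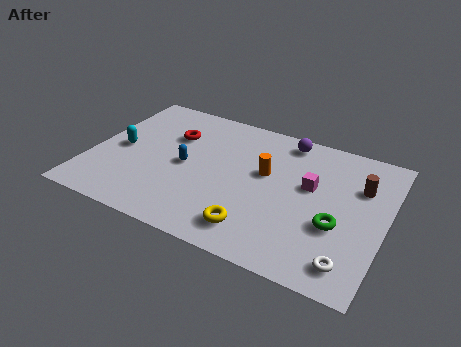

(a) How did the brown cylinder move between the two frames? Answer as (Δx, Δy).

(1.3, -0.6)

The brown cylinder was at about (9.9, 6.3) and moved to about (11.2, 5.7).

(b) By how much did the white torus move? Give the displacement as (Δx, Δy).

(-0.3, -1.3)

From the two frames, the white torus sits at roughly (11.5, 2.6) before and (11.2, 1.3) after.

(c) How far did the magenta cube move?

3.3

The magenta cube moved from about (7.1, 2.4) to (9.2, 4.9), a distance of √(2.1² + 2.5²) ≈ 3.3.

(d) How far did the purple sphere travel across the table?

0.5

From (8.1, 6.8) to (7.9, 7.3), the purple sphere covered √(0.2² + 0.5²) ≈ 0.5 units.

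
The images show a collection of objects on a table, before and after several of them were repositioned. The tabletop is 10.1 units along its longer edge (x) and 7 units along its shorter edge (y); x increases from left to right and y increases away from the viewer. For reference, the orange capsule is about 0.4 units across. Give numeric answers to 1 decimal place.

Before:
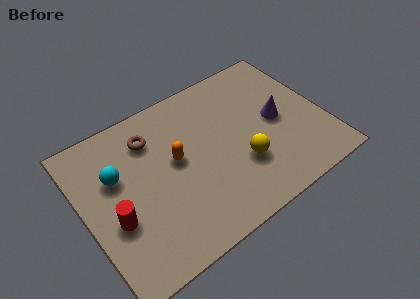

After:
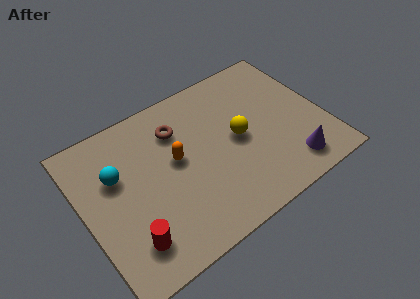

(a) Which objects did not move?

the orange capsule and the cyan sphere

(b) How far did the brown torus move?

1.1

The brown torus moved from about (3.1, 5.4) to (4.2, 5.2), a distance of √(1.1² + 0.2²) ≈ 1.1.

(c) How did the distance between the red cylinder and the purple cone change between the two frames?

-0.3

The distance was about 7.1 in the first image and 6.8 in the second, so they moved 0.3 units closer together.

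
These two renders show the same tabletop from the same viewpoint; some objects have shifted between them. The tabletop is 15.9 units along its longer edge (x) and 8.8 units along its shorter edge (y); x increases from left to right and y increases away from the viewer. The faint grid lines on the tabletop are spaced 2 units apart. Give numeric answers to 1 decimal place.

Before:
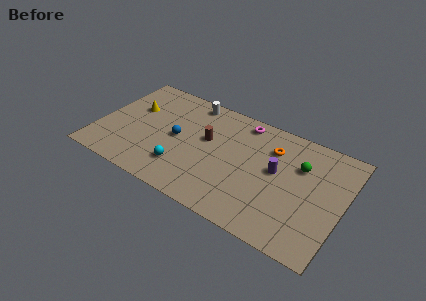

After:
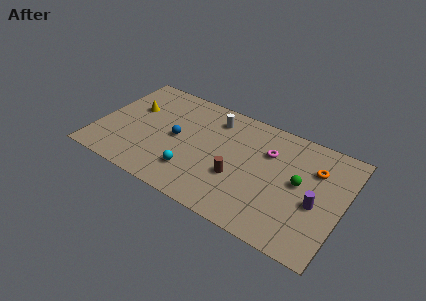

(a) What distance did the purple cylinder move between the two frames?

3.0

The purple cylinder moved from about (11.6, 4.9) to (14.3, 3.7), a distance of √(2.7² + 1.2²) ≈ 3.0.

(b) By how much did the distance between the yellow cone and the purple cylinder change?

+2.8

They were about 9.6 units apart before and 12.4 after — 2.8 units further apart.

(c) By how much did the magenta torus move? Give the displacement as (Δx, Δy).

(1.9, -1.6)

From the two frames, the magenta torus sits at roughly (9.0, 7.7) before and (10.9, 6.1) after.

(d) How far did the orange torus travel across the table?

2.8

The orange torus was near (11.1, 6.5) before and (13.9, 6.2) after, so it travelled √(2.8² + 0.3²) ≈ 2.8 units.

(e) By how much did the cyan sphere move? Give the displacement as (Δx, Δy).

(0.7, 0.0)

The cyan sphere was at about (5.8, 2.2) and moved to about (6.5, 2.2).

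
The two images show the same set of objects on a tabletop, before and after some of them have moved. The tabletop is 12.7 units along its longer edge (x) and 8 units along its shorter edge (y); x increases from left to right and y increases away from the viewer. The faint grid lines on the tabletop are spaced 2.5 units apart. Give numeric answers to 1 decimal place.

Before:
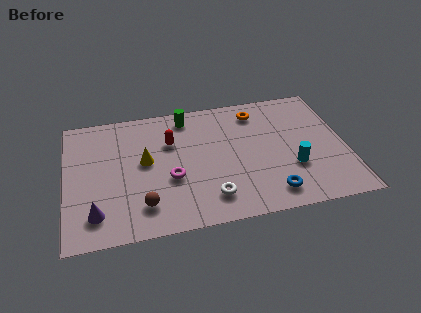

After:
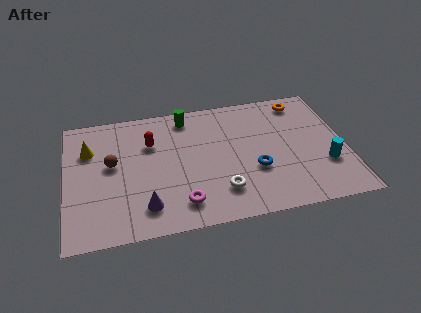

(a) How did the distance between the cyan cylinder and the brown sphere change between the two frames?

+2.9

They were about 6.9 units apart before and 9.8 after — 2.9 units further apart.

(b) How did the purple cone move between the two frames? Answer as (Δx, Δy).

(2.2, 0.0)

The purple cone was at about (1.3, 1.6) and moved to about (3.5, 1.6).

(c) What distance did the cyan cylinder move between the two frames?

1.5

The cyan cylinder moved from about (10.2, 2.7) to (11.7, 2.6), a distance of √(1.5² + 0.1²) ≈ 1.5.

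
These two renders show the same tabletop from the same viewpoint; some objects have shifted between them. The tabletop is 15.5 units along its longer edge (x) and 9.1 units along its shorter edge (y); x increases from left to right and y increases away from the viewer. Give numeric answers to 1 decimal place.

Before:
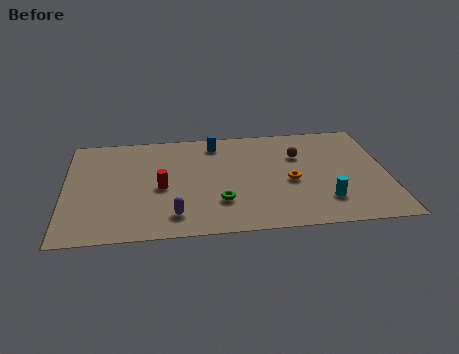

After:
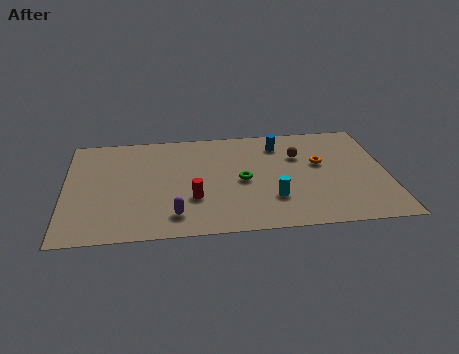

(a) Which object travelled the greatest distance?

the blue cylinder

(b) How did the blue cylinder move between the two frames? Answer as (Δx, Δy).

(3.1, -0.4)

The blue cylinder started near (7.3, 7.7) and ended near (10.4, 7.3).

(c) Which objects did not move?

the purple capsule and the brown sphere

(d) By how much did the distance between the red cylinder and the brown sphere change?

-0.9

They were about 7.0 units apart before and 6.1 after — 0.9 units closer together.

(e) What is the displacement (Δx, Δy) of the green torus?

(1.1, 1.7)

From the two frames, the green torus sits at roughly (7.4, 2.6) before and (8.5, 4.3) after.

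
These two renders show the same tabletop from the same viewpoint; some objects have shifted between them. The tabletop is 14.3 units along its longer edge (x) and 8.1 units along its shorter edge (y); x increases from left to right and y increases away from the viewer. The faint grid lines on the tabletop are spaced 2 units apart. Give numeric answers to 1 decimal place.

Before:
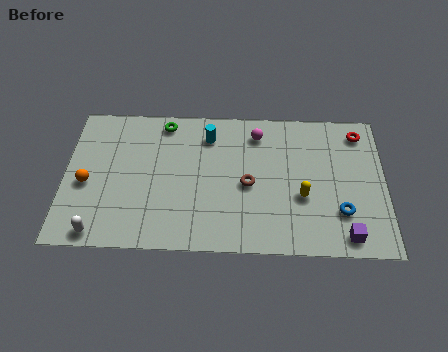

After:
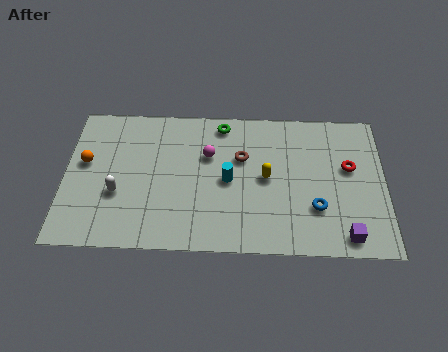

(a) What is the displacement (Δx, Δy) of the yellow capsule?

(-1.6, 1.0)

The yellow capsule started near (10.6, 3.1) and ended near (9.0, 4.1).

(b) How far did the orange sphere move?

1.2

The orange sphere was near (1.0, 3.5) before and (0.9, 4.7) after, so it travelled √(0.1² + 1.2²) ≈ 1.2 units.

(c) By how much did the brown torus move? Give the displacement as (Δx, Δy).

(-0.3, 1.5)

The brown torus was at about (8.2, 3.7) and moved to about (7.9, 5.2).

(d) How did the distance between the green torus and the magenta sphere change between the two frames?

-2.3

They were about 4.2 units apart before and 1.9 after — 2.3 units closer together.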